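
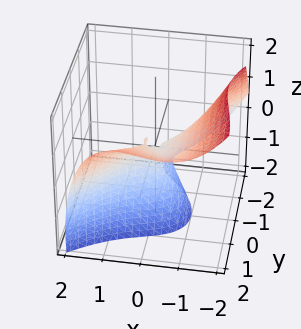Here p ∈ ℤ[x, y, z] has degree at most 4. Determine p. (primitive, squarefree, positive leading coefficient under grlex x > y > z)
3*x^3 - 2*y^3 + 3*y^2*z - 3*x*z + 2*z^2

1. Degree: no degree-2 surface has this shape, so deg p = 3.
2. Checking where it meets the axes: it crosses the y-axis at the gridline y = 0; one x-axis crossing is at x = 0; one z-axis crossing is at z = 0.
3. Assembling these constraints gives the stated polynomial.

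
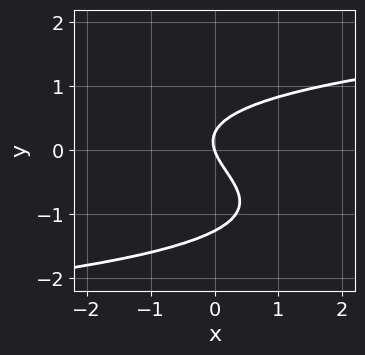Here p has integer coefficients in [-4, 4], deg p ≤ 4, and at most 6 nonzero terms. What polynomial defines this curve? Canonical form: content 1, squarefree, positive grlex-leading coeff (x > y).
3*y^3 + 3*y^2 - 3*x - y

(a) deg p = 3. A generic line meets the curve in up to 3 points.
(b) Against the integer gridlines: it crosses the y-axis at the gridline y = 0; it crosses the x-axis at the gridline x = 0.
(c) Solving for integer coefficients yields p as stated.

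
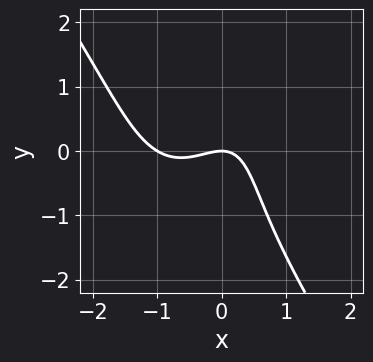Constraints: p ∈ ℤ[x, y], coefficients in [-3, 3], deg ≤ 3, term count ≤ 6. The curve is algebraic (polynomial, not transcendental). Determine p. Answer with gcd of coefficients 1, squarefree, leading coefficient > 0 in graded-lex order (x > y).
3*x^3 + y^3 + 3*x^2 - 2*x*y + 3*y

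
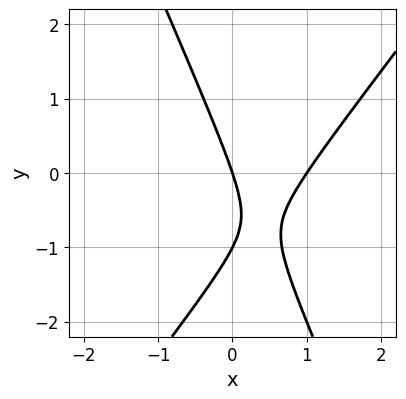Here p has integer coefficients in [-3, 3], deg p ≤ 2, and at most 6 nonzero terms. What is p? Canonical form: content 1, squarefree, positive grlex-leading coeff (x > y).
First, the degree is 2 — a generic line meets the curve in up to 2 points.
Next, from the axis intercepts and sections: the y-axis gridline crossings are at y ∈ {-1, 0}; among the integer gridlines, it crosses the x-axis at x ∈ {0, 1}.
Finally, the integer polynomial consistent with all of this is the stated p.

3*x^2 - x*y - y^2 - 3*x - y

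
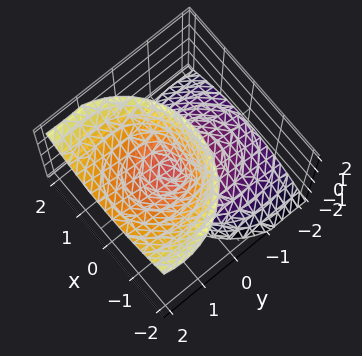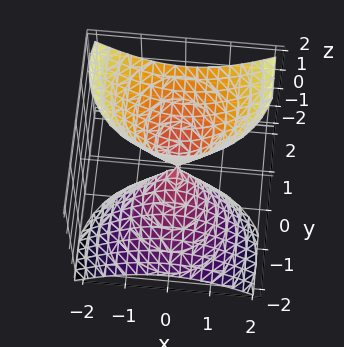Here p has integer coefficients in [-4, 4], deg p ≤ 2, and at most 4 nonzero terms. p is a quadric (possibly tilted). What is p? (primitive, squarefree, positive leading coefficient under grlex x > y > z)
There are 2 components. Treating them together as one polynomial.
The degree is 2 — no degree-1 surface has this shape.
Checking where it meets the axes: it meets the x-axis at x = 0 (among the integer gridlines); it crosses the z-axis at the gridline z = 0; it meets the y-axis at y = 0 (among the integer gridlines).
The integer polynomial consistent with all of this is the stated p.

2*x^2 + 2*y^2 - 3*y*z - z^2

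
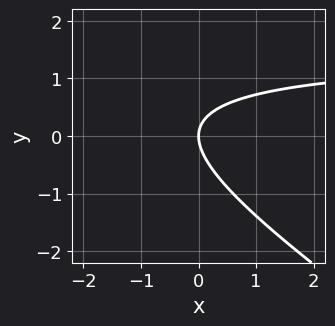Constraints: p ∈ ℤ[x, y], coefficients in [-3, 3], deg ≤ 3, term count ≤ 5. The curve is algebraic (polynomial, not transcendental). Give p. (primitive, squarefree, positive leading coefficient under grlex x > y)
2*x*y + 3*y^2 - 3*x

1. deg p = 2. No degree-1 curve has this shape.
2. Observable constraints: it crosses the y-axis at the gridline y = 0; one x-axis crossing is at x = 0.
3. Matching integer coefficients to the picture gives p.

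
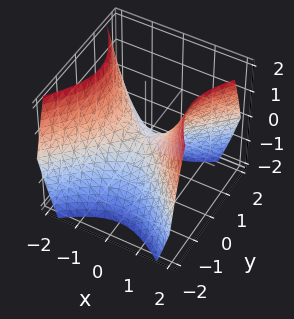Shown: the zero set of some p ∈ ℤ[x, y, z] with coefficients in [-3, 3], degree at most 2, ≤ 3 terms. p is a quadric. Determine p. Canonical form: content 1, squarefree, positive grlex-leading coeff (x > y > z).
1. Degree: a saddle surface; a quadric, so deg p = 2.
2. Symmetries: the y ↦ −y reflection is a symmetry, so y appears only in even powers; the x ↦ −x reflection is a symmetry, so x appears only in even powers.
3. From the axis intercepts and sections: it crosses the y-axis at the gridline y = 0; it meets the z-axis at z = 0 (among the integer gridlines); it crosses the x-axis at the gridline x = 0.
4. Solving for integer coefficients yields p as stated.

x^2 - y^2 - z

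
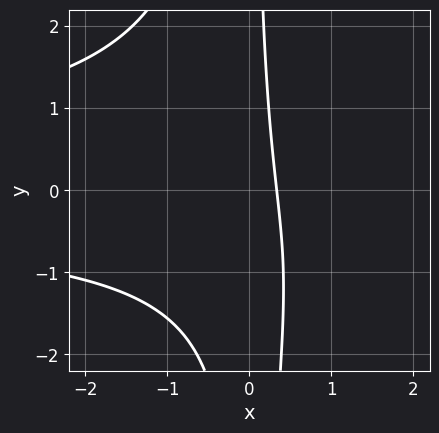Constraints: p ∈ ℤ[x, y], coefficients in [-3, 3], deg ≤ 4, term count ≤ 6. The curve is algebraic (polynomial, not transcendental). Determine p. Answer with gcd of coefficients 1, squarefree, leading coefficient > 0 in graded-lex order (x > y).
x^2*y^2 + x*y + 3*x - 1

First, deg p = 4.
Next, reading off the gridlines: the curve avoids every integer y-axis point in the box.
Finally, putting this together gives p.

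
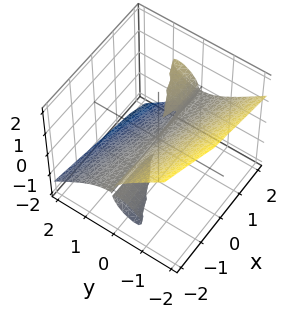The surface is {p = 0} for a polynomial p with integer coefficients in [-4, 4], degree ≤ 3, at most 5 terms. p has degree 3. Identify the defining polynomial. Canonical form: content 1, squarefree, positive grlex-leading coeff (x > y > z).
I count 2 distinct pieces. They look like related sheets of one shape, so recover p as a whole.
deg p = 3. A generic line meets the surface in up to 3 points.
From the visible intercepts: one y-axis crossing is at y = 0; one z-axis crossing is at z = 0.
Fitting integer coefficients to these (and the overall shape) gives p. Check: (-1, 0, 0) on the x-axis lies on the surface, and p(-1, 0, 0) = 0. ✓

2*x*y*z - 2*y^3 - 3*z^3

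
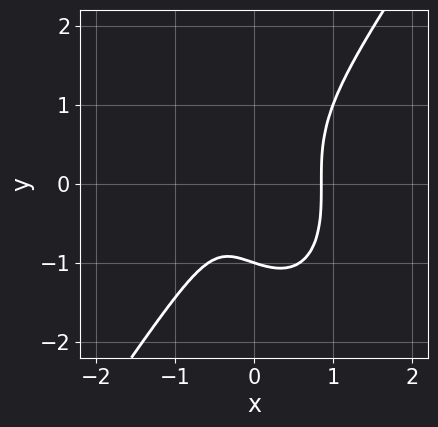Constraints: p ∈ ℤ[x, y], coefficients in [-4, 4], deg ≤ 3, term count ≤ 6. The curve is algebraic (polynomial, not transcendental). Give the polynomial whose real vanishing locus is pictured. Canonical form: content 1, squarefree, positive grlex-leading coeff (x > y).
(a) deg p = 3.
(b) Against the integer gridlines: it meets the y-axis at y = -1 (among the integer gridlines).
(c) Putting this together gives p.

3*x^3 - y^3 - x - 1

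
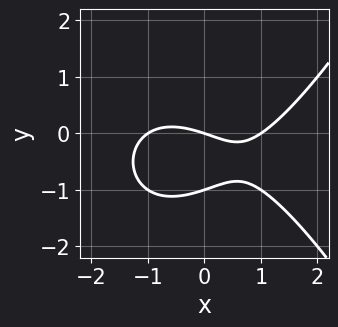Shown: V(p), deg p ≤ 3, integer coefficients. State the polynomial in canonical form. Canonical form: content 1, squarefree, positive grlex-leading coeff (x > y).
(a) deg p = 3.
(b) Checking where it meets the axes: the x-axis gridline crossings are at x ∈ {-1, 0, 1}; among the integer gridlines, it crosses the y-axis at y ∈ {-1, 0}.
(c) Matching integer coefficients to the picture gives p.

x^3 - 3*y^2 - x - 3*y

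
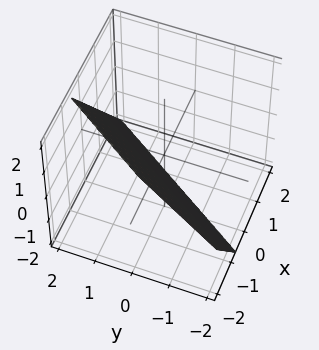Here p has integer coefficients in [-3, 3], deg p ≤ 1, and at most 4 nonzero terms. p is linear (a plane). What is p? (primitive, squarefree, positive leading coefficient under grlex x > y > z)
The degree is 1 — the surface is flat (a plane).
Against the integer gridlines: one y-axis crossing is at y = 1; it crosses the z-axis at the gridline z = -1.
Matching integer coefficients to the picture gives p.

3*x - 2*y + 2*z + 2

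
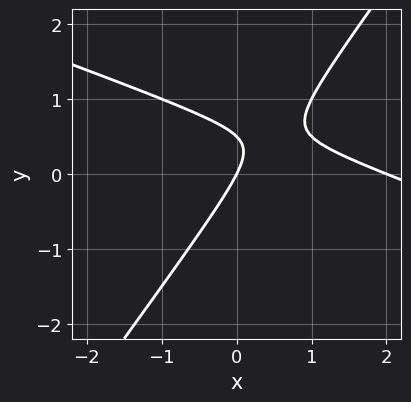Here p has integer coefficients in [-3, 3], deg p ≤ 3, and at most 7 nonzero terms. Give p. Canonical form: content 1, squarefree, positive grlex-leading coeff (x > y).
The degree is 2 — a generic line meets the curve in up to 2 points.
From the visible intercepts: among the integer gridlines, it crosses the x-axis at x ∈ {0, 2}; it crosses the y-axis at the gridline y = 0.
Fitting integer coefficients to these (and the overall shape) gives p.

x^2 + 2*x*y - 2*y^2 - 2*x + y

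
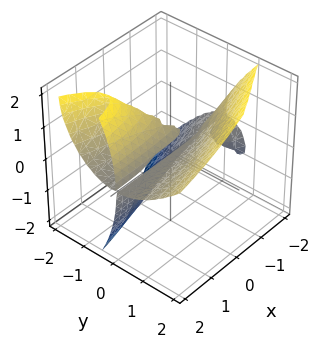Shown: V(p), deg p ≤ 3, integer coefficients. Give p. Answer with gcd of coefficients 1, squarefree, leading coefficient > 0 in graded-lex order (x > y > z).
3*x*y*z - 3*y^3 + y^2*z + z^3 + 3*y*z

There are 2 components. They look like related sheets of one shape, so recover p as a whole.
Degree: no degree-2 surface has this shape, so deg p = 3.
From the visible intercepts: it crosses the z-axis at the gridline z = 0; one y-axis crossing is at y = 0; the visible x-axis segment lies entirely on the surface.
Putting this together gives p.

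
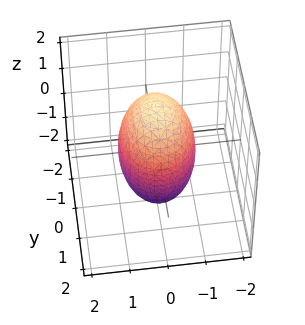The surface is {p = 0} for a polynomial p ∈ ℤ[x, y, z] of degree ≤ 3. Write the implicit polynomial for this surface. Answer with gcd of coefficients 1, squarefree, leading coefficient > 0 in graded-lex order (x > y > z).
1. The degree is 2 — a closed, bounded, convex surface; a quadric.
2. Symmetries: the z ↦ −z reflection is a symmetry, so z appears only in even powers; it's symmetric under x → −x, forcing even powers of x; mirror symmetry y ↦ −y ⇒ only even powers of y.
3. From the visible intercepts: among the integer gridlines, it crosses the x-axis at x ∈ {-1, 1}.
4. Assembling these constraints gives the stated polynomial.

3*x^2 + 2*y^2 + z^2 - 3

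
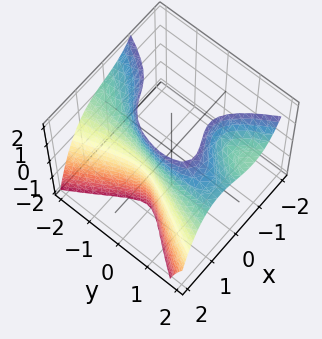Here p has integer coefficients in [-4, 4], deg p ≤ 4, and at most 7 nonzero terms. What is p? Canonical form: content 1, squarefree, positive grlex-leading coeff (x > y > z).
First, the degree is 3 — the shape is more complex than any degree-2 surface.
Next, reading off the gridlines: it misses every integer gridline on the z-axis; it misses every integer gridline on the y-axis.
Finally, putting this together gives p.

3*x^3 + 2*y^2*z - 2*x*y - 2*y^2 - 2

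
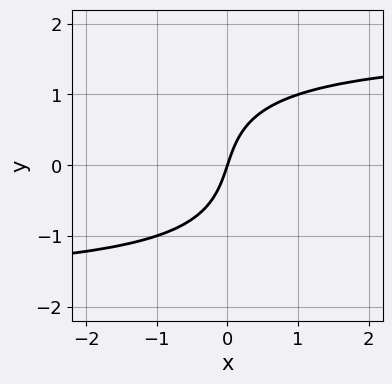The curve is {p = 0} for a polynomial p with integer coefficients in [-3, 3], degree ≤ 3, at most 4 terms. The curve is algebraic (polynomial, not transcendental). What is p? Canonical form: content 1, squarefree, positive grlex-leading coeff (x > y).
x*y^2 + y^3 - 3*x + y

deg p = 3.
From the axis intercepts and sections: one y-axis crossing is at y = 0; it crosses the x-axis at the gridline x = 0.
Fitting integer coefficients to these (and the overall shape) gives p.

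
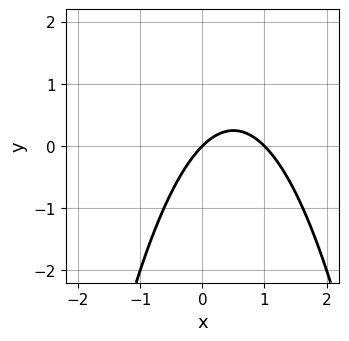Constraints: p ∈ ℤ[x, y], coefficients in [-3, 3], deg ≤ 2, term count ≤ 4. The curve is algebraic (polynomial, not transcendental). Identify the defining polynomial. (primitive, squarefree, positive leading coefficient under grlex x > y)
x^2 - x + y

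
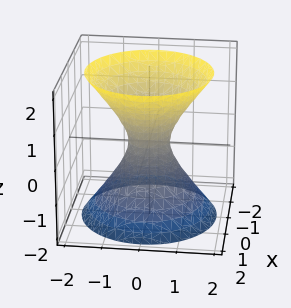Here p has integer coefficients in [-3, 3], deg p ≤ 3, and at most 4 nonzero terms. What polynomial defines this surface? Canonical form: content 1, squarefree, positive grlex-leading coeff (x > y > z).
3*x^2 + 3*y^2 - 2*z^2 - 1

The degree is 2 — one connected sheet with a waist; a quadric.
Symmetries: the z ↦ −z reflection is a symmetry, so z appears only in even powers; the surface is invariant under rotation about z: p = q(x² + y², z).
Observable constraints: the surface avoids every integer z-axis point in the box; a circular section at z = 2 has radius between 1 and 2.
The integer polynomial consistent with all of this is the stated p.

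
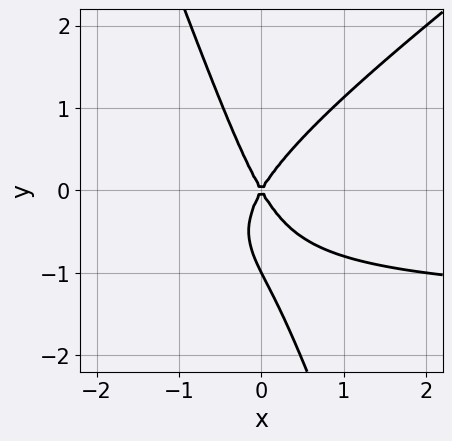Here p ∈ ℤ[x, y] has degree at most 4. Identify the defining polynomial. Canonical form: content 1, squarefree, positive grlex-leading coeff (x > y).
First, the degree is 3 — a generic line meets the curve in up to 3 points.
Next, against the integer gridlines: it crosses the x-axis at the gridline x = 0; among the integer gridlines, it crosses the y-axis at y ∈ {-1, 0}.
Finally, these observations pin down the coefficients.

2*x^2*y - 2*x*y^2 - y^3 + 3*x^2 - y^2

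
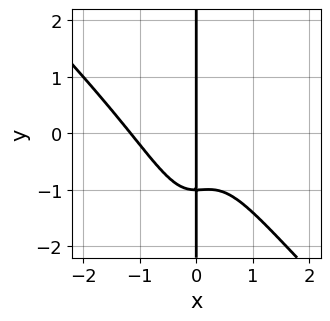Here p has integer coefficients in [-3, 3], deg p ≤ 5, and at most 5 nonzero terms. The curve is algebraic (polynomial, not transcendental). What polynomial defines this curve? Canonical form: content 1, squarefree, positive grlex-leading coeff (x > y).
The degree is 4 — the shape is more complex than any degree-3 curve.
From the axis intercepts and sections: it meets the x-axis at x = 0 (among the integer gridlines); the visible y-axis segment lies entirely on the curve.
The integer polynomial consistent with all of this is the stated p.

3*x^4 + 3*x^3*y + 2*x^3 + 2*x*y + 2*x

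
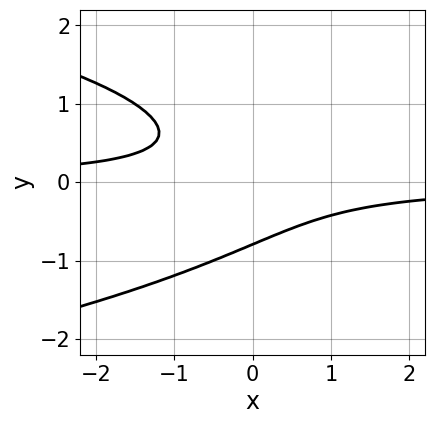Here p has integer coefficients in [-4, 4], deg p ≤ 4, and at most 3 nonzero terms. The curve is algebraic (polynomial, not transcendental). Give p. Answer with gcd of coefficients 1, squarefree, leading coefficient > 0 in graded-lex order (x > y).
Degree: a generic line meets the curve in up to 3 points, so deg p = 3.
Observable constraints: the curve avoids every integer x-axis point in the box.
Putting this together gives p.

2*y^3 + 2*x*y + 1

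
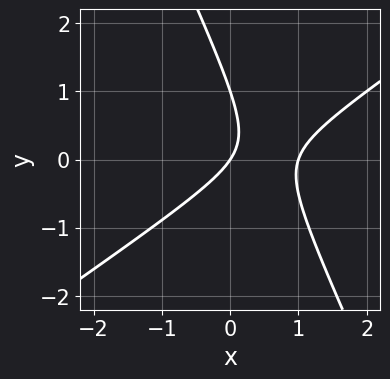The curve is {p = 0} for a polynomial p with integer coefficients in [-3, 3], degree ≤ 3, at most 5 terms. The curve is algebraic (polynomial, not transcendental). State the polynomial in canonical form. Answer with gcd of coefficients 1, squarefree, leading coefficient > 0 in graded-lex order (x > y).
(a) The degree is 2 — the shape is more complex than any degree-1 curve.
(b) Reading off the gridlines: the x-axis gridline crossings are at x ∈ {0, 1}; among the integer gridlines, it crosses the y-axis at y ∈ {0, 1}.
(c) Assembling these constraints gives the stated polynomial.

3*x^2 - 3*x*y - 2*y^2 - 3*x + 2*y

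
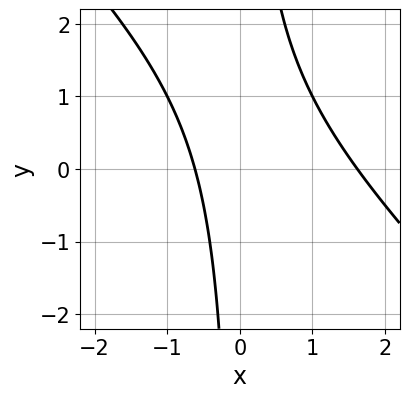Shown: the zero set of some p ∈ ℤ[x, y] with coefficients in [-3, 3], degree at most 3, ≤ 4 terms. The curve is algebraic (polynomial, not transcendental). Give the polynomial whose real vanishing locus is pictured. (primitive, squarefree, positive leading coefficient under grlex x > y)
x^2 + x*y - x - 1

1. The degree is 2 — no degree-1 curve has this shape.
2. Checking where it meets the axes: no y-intercept at any integer in the box.
3. Assembling these constraints gives the stated polynomial.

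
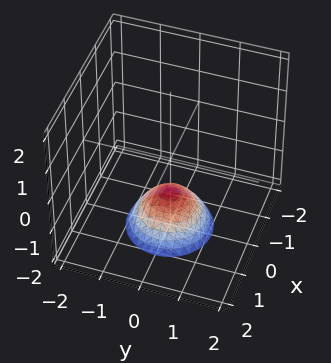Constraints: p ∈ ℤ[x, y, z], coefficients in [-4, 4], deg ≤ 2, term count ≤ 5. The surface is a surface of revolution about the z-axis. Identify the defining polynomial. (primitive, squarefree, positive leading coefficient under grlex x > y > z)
x^2 + y^2 + z + 1

The degree is 2 — the shape is more complex than any degree-1 surface.
Symmetries: the surface is invariant under rotation about z: p = q(x² + y², z).
Checking where it meets the axes: the surface avoids every integer x-axis point in the box; a circular section at z = -2 has radius exactly 1; one z-axis crossing is at z = -1; it misses every integer gridline on the y-axis.
Assembling these constraints gives the stated polynomial.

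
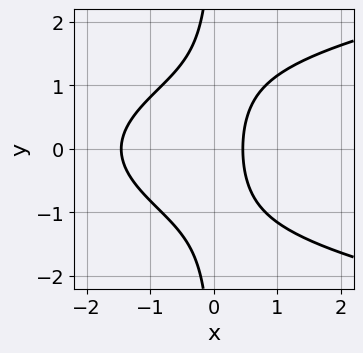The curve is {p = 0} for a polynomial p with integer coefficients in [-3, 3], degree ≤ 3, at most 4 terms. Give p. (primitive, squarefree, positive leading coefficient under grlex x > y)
deg p = 3.
Symmetries: the y ↦ −y reflection is a symmetry, so y appears only in even powers.
Reading off the gridlines: the curve avoids every integer y-axis point in the box.
Matching integer coefficients to the picture gives p.

3*x*y^2 - 3*x^2 - 3*x + 2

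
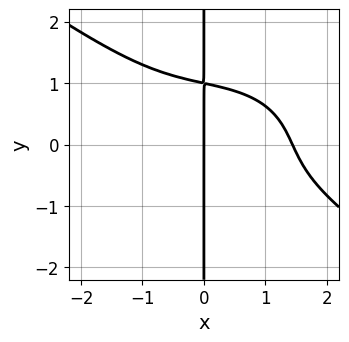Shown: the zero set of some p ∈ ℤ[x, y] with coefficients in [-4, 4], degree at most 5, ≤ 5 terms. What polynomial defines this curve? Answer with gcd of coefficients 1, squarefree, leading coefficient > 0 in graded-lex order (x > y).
(a) The degree is 4 — the shape is more complex than any degree-3 curve.
(b) Reading off the gridlines: every point of the y-axis in the box is on the curve; it crosses the x-axis at the gridline x = 0.
(c) Solving for integer coefficients yields p as stated.

x^4 + 3*x*y^3 + 2*x^2*y - 3*x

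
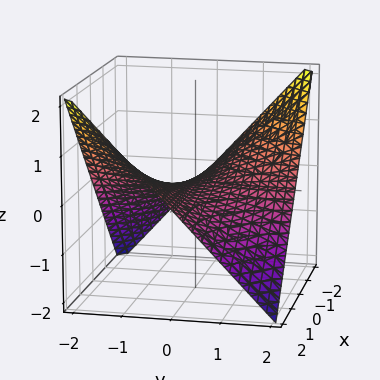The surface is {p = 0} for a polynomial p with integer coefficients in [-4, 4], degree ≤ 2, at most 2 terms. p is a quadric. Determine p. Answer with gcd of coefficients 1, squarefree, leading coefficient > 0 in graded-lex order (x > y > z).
deg p = 2. A hyperbolic paraboloid; a quadric.
Against the integer gridlines: every point of the y-axis in the box is on the surface; every point of the x-axis in the box is on the surface; it crosses the z-axis at the gridline z = 0.
The integer polynomial consistent with all of this is the stated p.

x*y + 2*z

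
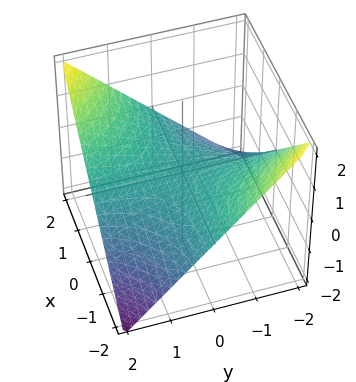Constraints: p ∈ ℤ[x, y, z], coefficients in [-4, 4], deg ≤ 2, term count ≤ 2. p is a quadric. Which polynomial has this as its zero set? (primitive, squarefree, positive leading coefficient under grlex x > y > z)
x*y - 2*z

(a) The degree is 2 — a hyperbolic paraboloid; a quadric.
(b) Observable constraints: one z-axis crossing is at z = 0; the visible x-axis segment lies entirely on the surface.
(c) Matching integer coefficients to the picture gives p.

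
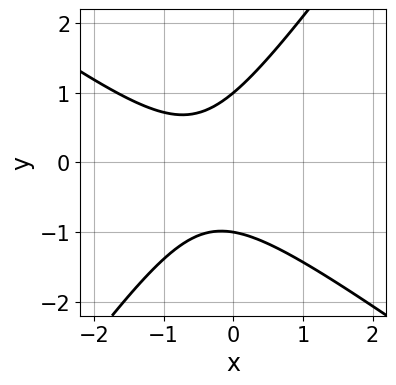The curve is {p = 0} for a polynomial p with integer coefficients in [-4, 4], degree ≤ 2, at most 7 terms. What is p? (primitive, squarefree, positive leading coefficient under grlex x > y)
3*x^2 + 2*x*y - 3*y^2 + 3*x + 3

First, degree: no degree-1 curve has this shape, so deg p = 2.
Then, against the integer gridlines: the y-axis gridline crossings are at y ∈ {-1, 1}; no x-intercept at any integer in the box.
Finally, fitting integer coefficients to these (and the overall shape) gives p.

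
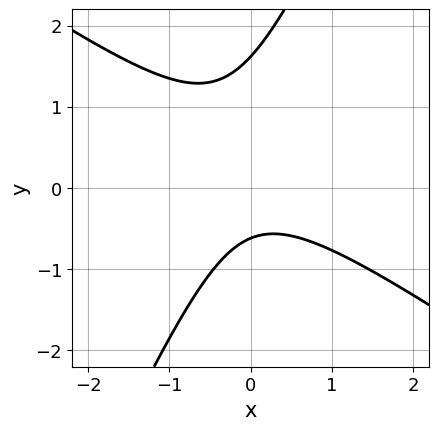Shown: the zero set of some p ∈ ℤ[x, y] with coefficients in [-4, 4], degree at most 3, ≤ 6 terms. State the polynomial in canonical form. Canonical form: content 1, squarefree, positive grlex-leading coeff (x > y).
Degree: no degree-1 curve has this shape, so deg p = 2.
Reading off the gridlines: no x-intercept at any integer in the box.
Together with the visible shape, these determine p as stated.

3*x^2 + 3*x*y - 2*y^2 + 2*y + 2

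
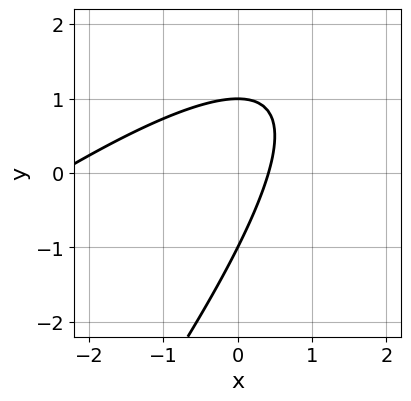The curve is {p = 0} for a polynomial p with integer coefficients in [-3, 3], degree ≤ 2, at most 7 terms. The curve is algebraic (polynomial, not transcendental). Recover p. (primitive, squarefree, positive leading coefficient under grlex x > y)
x^2 - 2*x*y + y^2 + 2*x - 1

(a) The degree is 2 — no degree-1 curve has this shape.
(b) Reading off the gridlines: among the integer gridlines, it crosses the y-axis at y ∈ {-1, 1}.
(c) Matching integer coefficients to the picture gives p.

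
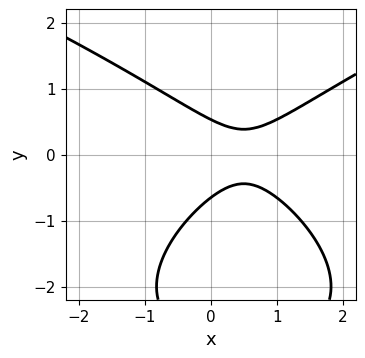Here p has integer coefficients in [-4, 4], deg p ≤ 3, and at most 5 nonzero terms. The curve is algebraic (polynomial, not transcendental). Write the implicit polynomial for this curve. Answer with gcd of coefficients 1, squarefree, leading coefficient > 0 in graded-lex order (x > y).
y^3 - 2*x^2 + 3*y^2 + 2*x - 1

(a) deg p = 3. No degree-2 curve has this shape.
(b) Observable constraints: it misses every integer gridline on the x-axis.
(c) Solving for integer coefficients yields p as stated.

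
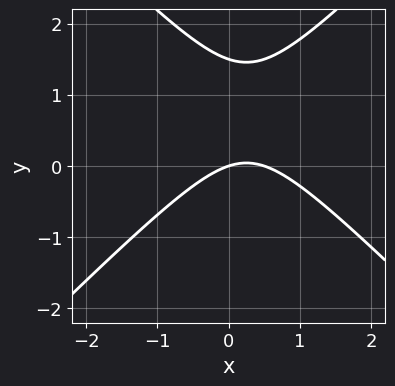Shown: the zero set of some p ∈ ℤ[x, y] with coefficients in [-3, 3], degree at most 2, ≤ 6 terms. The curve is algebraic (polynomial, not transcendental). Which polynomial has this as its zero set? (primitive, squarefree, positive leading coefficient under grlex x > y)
First, degree: a generic line meets the curve in up to 2 points, so deg p = 2.
Next, against the integer gridlines: one y-axis crossing is at y = 0; one x-axis crossing is at x = 0.
Finally, putting this together gives p.

2*x^2 - 2*y^2 - x + 3*y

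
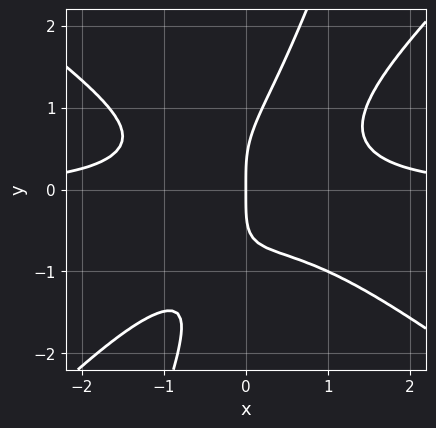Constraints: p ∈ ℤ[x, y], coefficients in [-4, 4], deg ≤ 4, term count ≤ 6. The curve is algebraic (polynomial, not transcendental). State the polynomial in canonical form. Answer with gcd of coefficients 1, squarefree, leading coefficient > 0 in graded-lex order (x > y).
Degree: the shape is more complex than any degree-3 curve, so deg p = 4.
Observable constraints: it crosses the y-axis at the gridline y = 0; it crosses the x-axis at the gridline x = 0.
Assembling these constraints gives the stated polynomial.

2*x^3*y - 3*x*y^3 + y^4 - 2*x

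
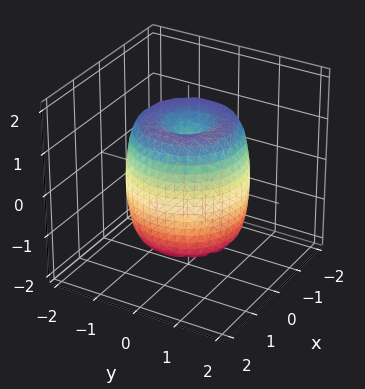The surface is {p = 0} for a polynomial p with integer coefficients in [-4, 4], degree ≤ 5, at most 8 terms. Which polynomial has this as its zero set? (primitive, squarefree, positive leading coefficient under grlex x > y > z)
2*x^4 + 4*x^2*y^2 + 2*y^4 - 3*x^2 - 3*y^2 + z^2 - 1

First, degree: no degree-3 surface has this shape, so deg p = 4.
Then, by symmetry, the z-axis is an axis of rotation, so x and y enter only as x² + y².
Next, from the visible intercepts: a circular section at z = 1 has radius between 1 and 2; among the integer gridlines, it crosses the z-axis at z ∈ {-1, 1}.
Finally, these observations pin down the coefficients.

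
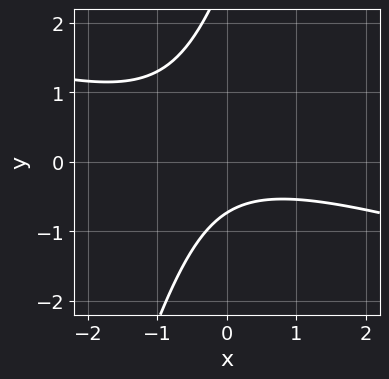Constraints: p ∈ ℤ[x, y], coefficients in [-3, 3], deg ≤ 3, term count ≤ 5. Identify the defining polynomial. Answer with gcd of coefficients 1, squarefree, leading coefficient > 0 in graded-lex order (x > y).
x^2 + 3*x*y - y^2 + 2*y + 2

1. Degree: the shape is more complex than any degree-1 curve, so deg p = 2.
2. From the axis intercepts and sections: no x-intercept at any integer in the box.
3. Assembling these constraints gives the stated polynomial.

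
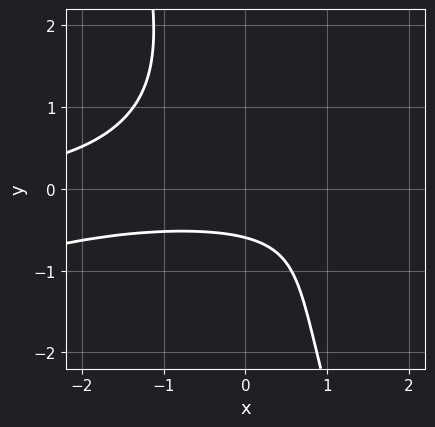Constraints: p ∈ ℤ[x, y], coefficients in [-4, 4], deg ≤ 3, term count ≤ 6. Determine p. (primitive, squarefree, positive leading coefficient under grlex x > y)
1. The degree is 3 — the shape is more complex than any degree-2 curve.
2. Reading off the gridlines: the curve avoids every integer x-axis point in the box.
3. Together with the visible shape, these determine p as stated.

x^2*y - 3*x*y^2 - y^3 - 3*y - 2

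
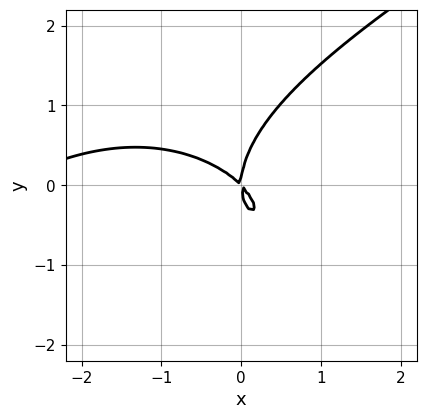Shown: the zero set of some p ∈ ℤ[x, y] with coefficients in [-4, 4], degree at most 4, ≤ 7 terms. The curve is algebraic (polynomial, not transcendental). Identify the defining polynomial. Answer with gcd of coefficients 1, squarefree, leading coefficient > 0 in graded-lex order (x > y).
x^3 - x^2*y - 2*y^3 + 3*x^2 + 3*x*y

1. deg p = 3. No degree-2 curve has this shape.
2. Observable constraints: one x-axis crossing is at x = 0; one y-axis crossing is at y = 0.
3. Matching integer coefficients to the picture gives p.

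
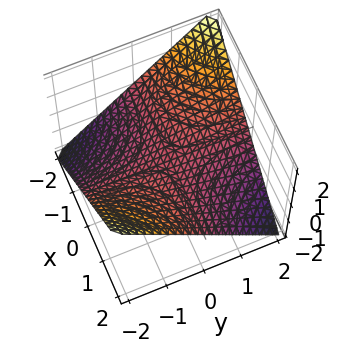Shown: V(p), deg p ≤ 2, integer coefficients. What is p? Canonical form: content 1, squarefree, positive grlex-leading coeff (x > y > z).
x*y + 2*z

(a) Degree: a saddle surface; a quadric, so deg p = 2.
(b) From the axis intercepts and sections: it crosses the z-axis at the gridline z = 0; every point of the y-axis in the box is on the surface; every point of the x-axis in the box is on the surface.
(c) Putting this together gives p.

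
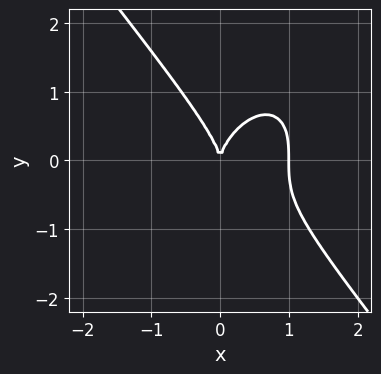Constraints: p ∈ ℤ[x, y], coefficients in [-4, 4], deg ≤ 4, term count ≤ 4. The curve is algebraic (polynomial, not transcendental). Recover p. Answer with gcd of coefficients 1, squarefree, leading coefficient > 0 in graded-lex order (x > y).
(a) The degree is 3 — no degree-2 curve has this shape.
(b) From the axis intercepts and sections: it meets the y-axis at y = 0 (among the integer gridlines); the x-axis gridline crossings are at x ∈ {0, 1}.
(c) Matching integer coefficients to the picture gives p.

2*x^3 + y^3 - 2*x^2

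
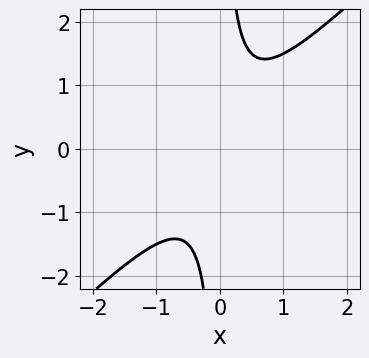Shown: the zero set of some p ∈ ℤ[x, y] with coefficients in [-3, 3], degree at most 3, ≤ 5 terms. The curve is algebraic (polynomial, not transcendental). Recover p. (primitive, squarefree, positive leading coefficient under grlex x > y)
(a) deg p = 2. No degree-1 curve has this shape.
(b) Observable constraints: it misses every integer gridline on the y-axis; the curve avoids every integer x-axis point in the box.
(c) Together with the visible shape, these determine p as stated.

2*x^2 - 2*x*y + 1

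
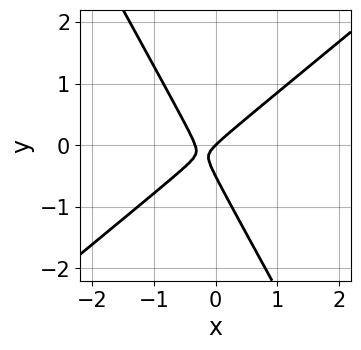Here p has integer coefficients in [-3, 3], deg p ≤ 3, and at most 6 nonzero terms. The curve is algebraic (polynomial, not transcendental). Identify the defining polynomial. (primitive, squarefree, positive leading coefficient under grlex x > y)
3*x^2 - 2*x*y - 2*y^2 + x - y

deg p = 2. A generic line meets the curve in up to 2 points.
Observable constraints: it meets the y-axis at y = 0 (among the integer gridlines); it meets the x-axis at x = 0 (among the integer gridlines).
Solving for integer coefficients yields p as stated.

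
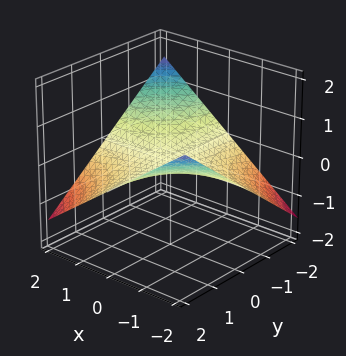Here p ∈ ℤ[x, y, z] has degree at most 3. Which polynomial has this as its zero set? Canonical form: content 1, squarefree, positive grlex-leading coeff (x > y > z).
x*y + 3*z

(a) Degree: a saddle surface; a quadric, so deg p = 2.
(b) Against the integer gridlines: the visible y-axis segment lies entirely on the surface; the visible x-axis segment lies entirely on the surface; it crosses the z-axis at the gridline z = 0.
(c) The integer polynomial consistent with all of this is the stated p.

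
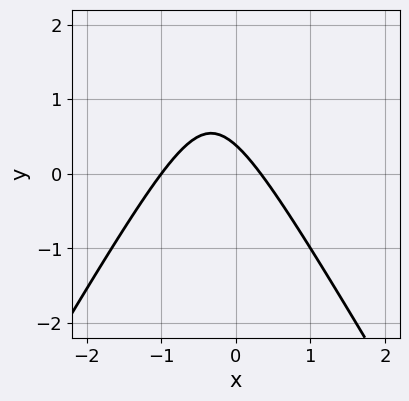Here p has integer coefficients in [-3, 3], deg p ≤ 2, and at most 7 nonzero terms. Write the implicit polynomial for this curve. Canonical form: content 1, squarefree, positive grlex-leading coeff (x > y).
(a) deg p = 2.
(b) From the axis intercepts and sections: it meets the x-axis at x = -1 (among the integer gridlines).
(c) These observations pin down the coefficients.

3*x^2 - y^2 + 2*x + 3*y - 1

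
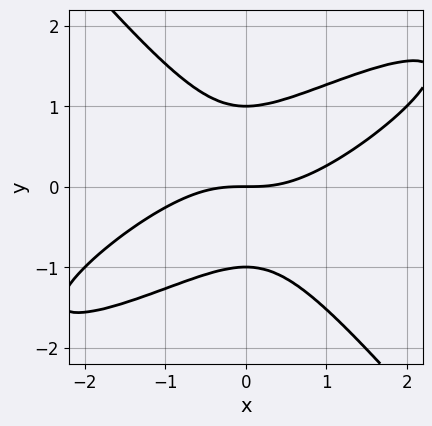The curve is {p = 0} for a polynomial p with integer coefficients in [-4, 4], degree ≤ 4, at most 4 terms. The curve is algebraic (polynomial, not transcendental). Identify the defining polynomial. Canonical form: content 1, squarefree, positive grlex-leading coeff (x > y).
x^3 - 2*x^2*y + 2*y^3 - 2*y

1. Degree: the shape is more complex than any degree-2 curve, so deg p = 3.
2. Observable constraints: among the integer gridlines, it crosses the y-axis at y ∈ {-1, 0, 1}; it crosses the x-axis at the gridline x = 0.
3. Fitting integer coefficients to these (and the overall shape) gives p.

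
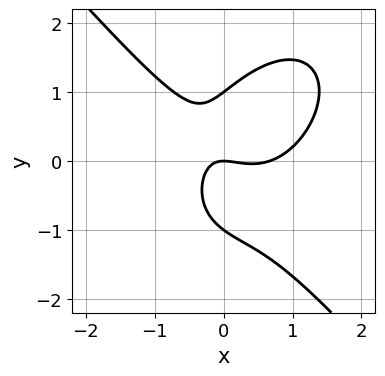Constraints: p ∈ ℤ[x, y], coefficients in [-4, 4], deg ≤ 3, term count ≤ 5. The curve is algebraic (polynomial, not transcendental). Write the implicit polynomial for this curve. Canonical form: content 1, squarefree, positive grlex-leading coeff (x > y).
3*x^3 + 2*y^3 - 2*x^2 - 3*x*y - 2*y

1. The degree is 3 — the shape is more complex than any degree-2 curve.
2. Against the integer gridlines: it meets the x-axis at x = 0 (among the integer gridlines); the y-axis gridline crossings are at y ∈ {-1, 0, 1}.
3. Fitting integer coefficients to these (and the overall shape) gives p.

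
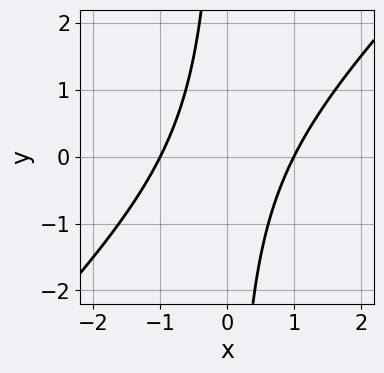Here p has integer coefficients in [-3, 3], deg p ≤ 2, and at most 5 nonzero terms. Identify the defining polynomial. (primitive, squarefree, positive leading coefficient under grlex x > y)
x^2 - x*y - 1

deg p = 2. No degree-1 curve has this shape.
Checking where it meets the axes: among the integer gridlines, it crosses the x-axis at x ∈ {-1, 1}; it misses every integer gridline on the y-axis.
Matching integer coefficients to the picture gives p.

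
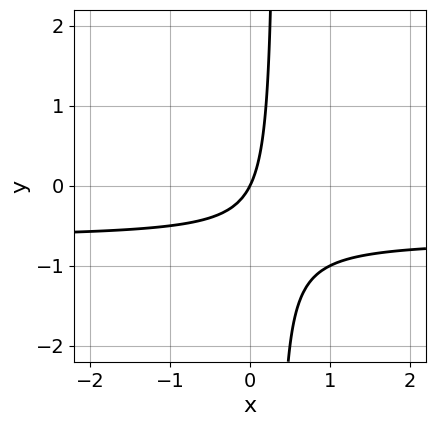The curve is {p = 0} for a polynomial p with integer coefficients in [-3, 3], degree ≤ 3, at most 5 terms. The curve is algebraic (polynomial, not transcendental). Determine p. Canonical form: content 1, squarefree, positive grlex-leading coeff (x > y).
deg p = 2.
Reading off the gridlines: it meets the x-axis at x = 0 (among the integer gridlines); one y-axis crossing is at y = 0.
Together with the visible shape, these determine p as stated.

3*x*y + 2*x - y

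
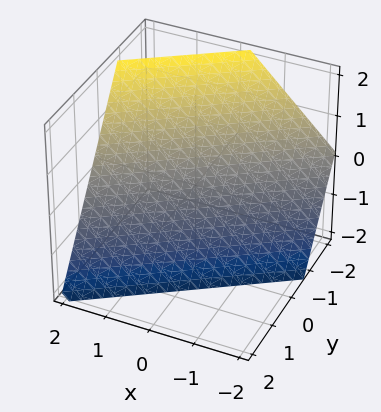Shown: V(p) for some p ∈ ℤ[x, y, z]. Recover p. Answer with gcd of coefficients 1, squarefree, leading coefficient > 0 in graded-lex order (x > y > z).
2*x - 3*y - 2*z - 2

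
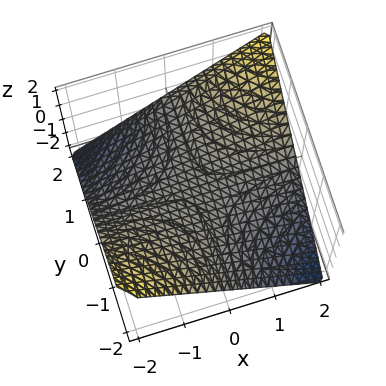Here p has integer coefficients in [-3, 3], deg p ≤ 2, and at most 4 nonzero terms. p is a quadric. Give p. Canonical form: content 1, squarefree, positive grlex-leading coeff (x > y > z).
x*y - 2*z

Degree: a saddle surface; a quadric, so deg p = 2.
From the visible intercepts: the visible x-axis segment lies entirely on the surface; it crosses the z-axis at the gridline z = 0.
Assembling these constraints gives the stated polynomial. Check: (0, -1, 0) on the y-axis lies on the surface, and p(0, -1, 0) = 0. ✓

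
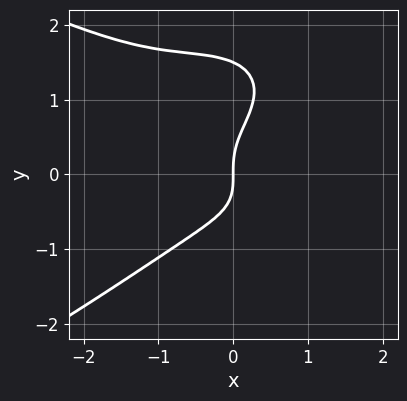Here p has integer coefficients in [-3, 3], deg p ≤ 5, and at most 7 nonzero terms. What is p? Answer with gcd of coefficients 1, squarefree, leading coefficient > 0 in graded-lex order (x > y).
First, degree: no degree-3 curve has this shape, so deg p = 4.
Next, checking where it meets the axes: it crosses the x-axis at the gridline x = 0; it meets the y-axis at y = 0 (among the integer gridlines).
Finally, solving for integer coefficients yields p as stated.

2*y^4 + 2*x^3 + 2*x^2*y - 3*y^3 + 3*x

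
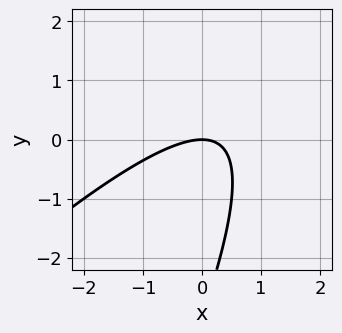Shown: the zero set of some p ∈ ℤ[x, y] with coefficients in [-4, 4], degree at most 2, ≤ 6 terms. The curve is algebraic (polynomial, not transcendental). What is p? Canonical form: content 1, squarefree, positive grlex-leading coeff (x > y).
First, deg p = 2. No degree-1 curve has this shape.
Next, reading off the gridlines: it crosses the x-axis at the gridline x = 0; one y-axis crossing is at y = 0.
Finally, matching integer coefficients to the picture gives p.

2*x^2 - 3*x*y + y^2 + 3*y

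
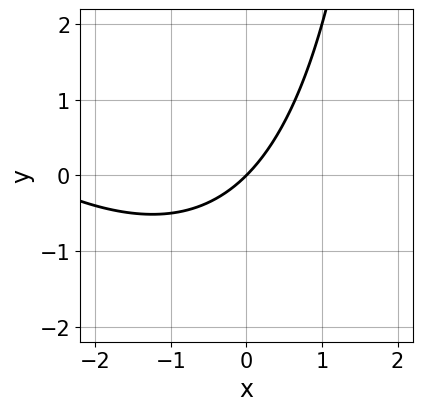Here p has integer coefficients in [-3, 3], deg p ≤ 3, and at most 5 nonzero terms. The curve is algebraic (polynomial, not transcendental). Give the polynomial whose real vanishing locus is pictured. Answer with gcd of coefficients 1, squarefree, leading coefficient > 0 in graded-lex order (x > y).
(a) deg p = 2. A generic line meets the curve in up to 2 points.
(b) From the visible intercepts: one y-axis crossing is at y = 0; it meets the x-axis at x = 0 (among the integer gridlines).
(c) These observations pin down the coefficients.

x^2 + x*y + 3*x - 3*y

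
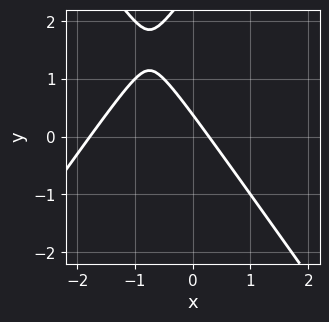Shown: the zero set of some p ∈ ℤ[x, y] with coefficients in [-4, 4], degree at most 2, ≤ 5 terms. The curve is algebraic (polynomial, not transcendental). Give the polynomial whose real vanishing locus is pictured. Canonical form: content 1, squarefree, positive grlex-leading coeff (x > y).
2*x^2 - y^2 + 3*x + 3*y - 1

(a) deg p = 2.
(b) Solving for integer coefficients yields p as stated.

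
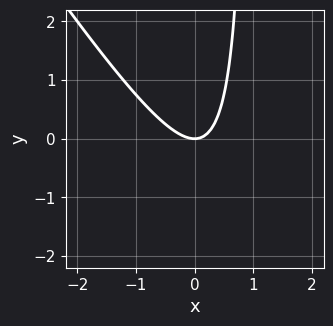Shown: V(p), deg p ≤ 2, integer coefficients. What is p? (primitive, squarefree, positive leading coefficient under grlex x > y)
1. Degree: no degree-1 curve has this shape, so deg p = 2.
2. From the axis intercepts and sections: it crosses the x-axis at the gridline x = 0; one y-axis crossing is at y = 0.
3. Solving for integer coefficients yields p as stated.

3*x^2 + 2*x*y - 2*y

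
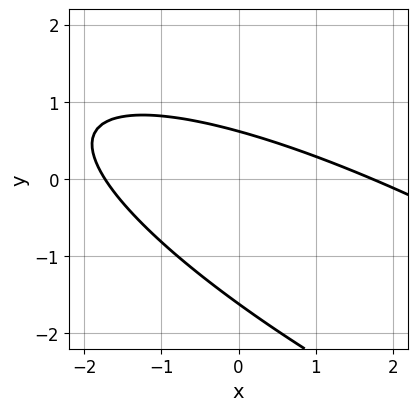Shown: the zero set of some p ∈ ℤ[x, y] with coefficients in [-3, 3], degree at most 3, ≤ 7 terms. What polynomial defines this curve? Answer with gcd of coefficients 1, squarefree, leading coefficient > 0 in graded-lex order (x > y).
Degree: the shape is more complex than any degree-1 curve, so deg p = 2.
The integer polynomial consistent with all of this is the stated p.

x^2 + 3*x*y + 3*y^2 + 3*y - 3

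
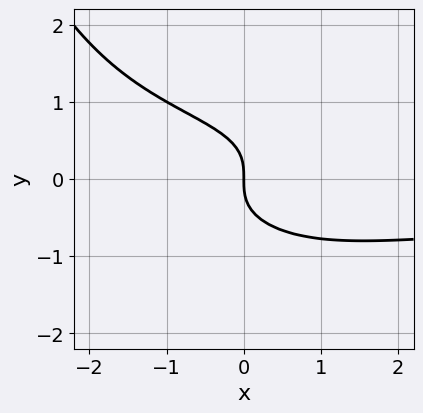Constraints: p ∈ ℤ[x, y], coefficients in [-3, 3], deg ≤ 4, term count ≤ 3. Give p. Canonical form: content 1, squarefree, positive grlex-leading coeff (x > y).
(a) Degree: no degree-3 curve has this shape, so deg p = 4.
(b) Against the integer gridlines: it meets the y-axis at y = 0 (among the integer gridlines); it meets the x-axis at x = 0 (among the integer gridlines).
(c) The integer polynomial consistent with all of this is the stated p.

x^2*y^2 - 3*y^3 - 2*x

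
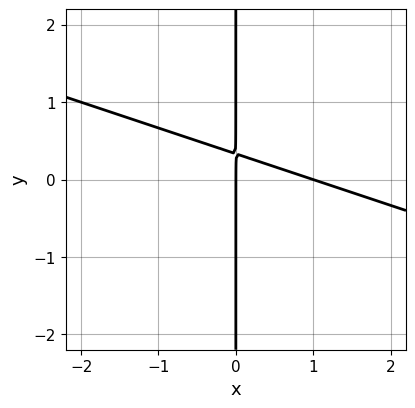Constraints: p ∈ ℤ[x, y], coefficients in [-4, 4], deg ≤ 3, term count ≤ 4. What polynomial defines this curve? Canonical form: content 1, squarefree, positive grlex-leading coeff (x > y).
x^2 + 3*x*y - x

First, deg p = 2. No degree-1 curve has this shape.
Then, from the visible intercepts: among the integer gridlines, it crosses the x-axis at x ∈ {0, 1}; the visible y-axis segment lies entirely on the curve.
Finally, putting this together gives p.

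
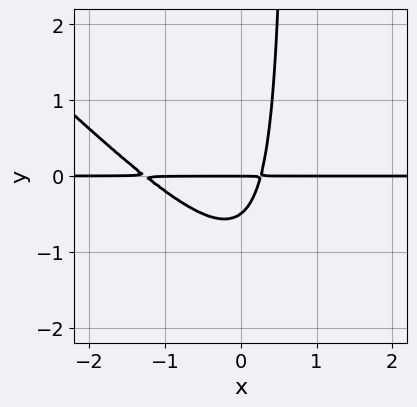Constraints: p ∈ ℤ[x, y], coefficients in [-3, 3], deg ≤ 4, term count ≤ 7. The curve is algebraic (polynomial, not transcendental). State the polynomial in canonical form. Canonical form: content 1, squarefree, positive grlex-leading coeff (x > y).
Degree: no degree-2 curve has this shape, so deg p = 3.
Against the integer gridlines: it crosses the y-axis at the gridline y = 0; the visible x-axis segment lies entirely on the curve.
The integer polynomial consistent with all of this is the stated p.

3*x^2*y + 3*x*y^2 + 3*x*y - 2*y^2 - y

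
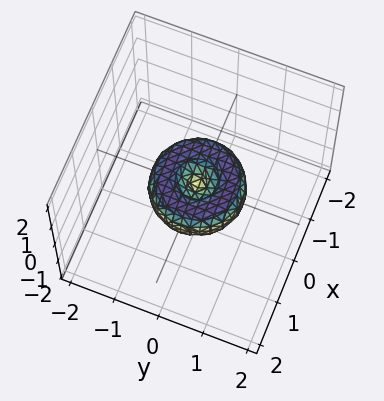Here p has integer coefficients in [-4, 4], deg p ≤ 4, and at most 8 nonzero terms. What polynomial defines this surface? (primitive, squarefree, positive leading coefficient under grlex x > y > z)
Degree: the shape is more complex than any degree-3 surface, so deg p = 4.
Symmetries: rotational symmetry about the z-axis ⇒ p depends on x, y only through x² + y².
From the visible intercepts: the y-axis gridline crossings are at y ∈ {-1, 0, 1}; the x-axis gridline crossings are at x ∈ {-1, 0, 1}; it crosses the z-axis at the gridline z = 0; a circular section at z = 0 has radius exactly 1.
Fitting integer coefficients to these (and the overall shape) gives p.

x^4 + 2*x^2*y^2 + y^4 - x^2 - y^2 + z^2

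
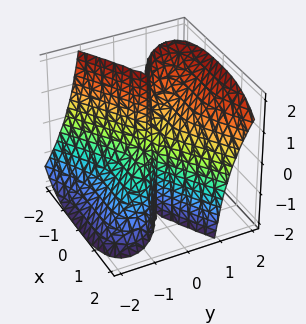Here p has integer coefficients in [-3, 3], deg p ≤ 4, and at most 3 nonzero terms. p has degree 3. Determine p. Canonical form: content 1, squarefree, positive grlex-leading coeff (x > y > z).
x^3 - 3*y^3 + 3*y^2*z

1. The degree is 3 — the shape is more complex than any degree-2 surface.
2. Checking where it meets the axes: it meets the y-axis at y = 0 (among the integer gridlines); every point of the z-axis in the box is on the surface.
3. Putting this together gives p.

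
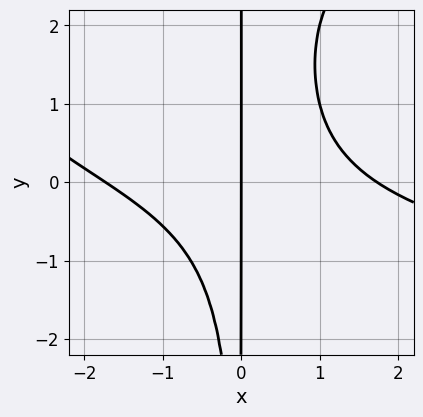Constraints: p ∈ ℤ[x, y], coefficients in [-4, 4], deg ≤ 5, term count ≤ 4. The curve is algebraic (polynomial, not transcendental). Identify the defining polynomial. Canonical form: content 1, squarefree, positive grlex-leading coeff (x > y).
x^2*y^2 - x^3 - 3*x^2*y + 3*x

(a) deg p = 4. No degree-3 curve has this shape.
(b) Reading off the gridlines: it meets the x-axis at x = 0 (among the integer gridlines); every point of the y-axis in the box is on the curve.
(c) These observations pin down the coefficients.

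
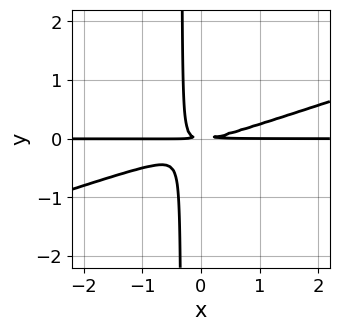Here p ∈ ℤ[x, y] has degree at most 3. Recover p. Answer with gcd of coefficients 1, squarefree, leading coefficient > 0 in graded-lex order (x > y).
x^2*y - 3*x*y^2 - y^2

(a) deg p = 3. No degree-2 curve has this shape.
(b) Observable constraints: the visible x-axis segment lies entirely on the curve.
(c) Solving for integer coefficients yields p as stated.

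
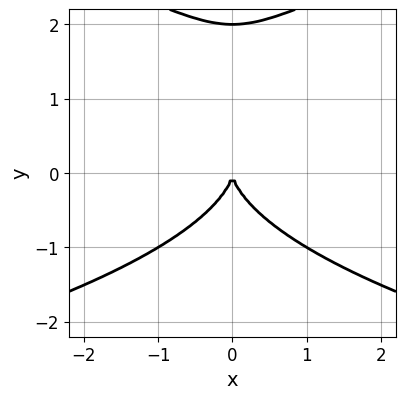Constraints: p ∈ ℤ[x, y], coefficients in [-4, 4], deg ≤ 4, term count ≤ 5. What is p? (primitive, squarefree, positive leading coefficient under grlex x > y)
y^4 - 2*y^3 - 3*x^2

deg p = 4. The shape is more complex than any degree-3 curve.
Symmetries: the x ↦ −x reflection is a symmetry, so x appears only in even powers.
Checking where it meets the axes: among the integer gridlines, it crosses the y-axis at y ∈ {0, 2}; it crosses the x-axis at the gridline x = 0.
These observations pin down the coefficients.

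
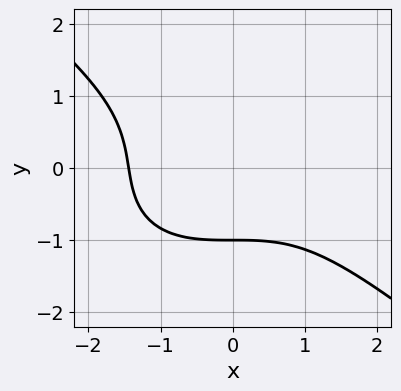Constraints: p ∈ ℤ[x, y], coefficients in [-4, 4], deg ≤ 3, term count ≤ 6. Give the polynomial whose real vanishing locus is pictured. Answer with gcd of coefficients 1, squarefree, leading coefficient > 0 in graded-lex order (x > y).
First, the degree is 3 — a generic line meets the curve in up to 3 points.
Next, observable constraints: one y-axis crossing is at y = -1.
Finally, assembling these constraints gives the stated polynomial.

x^3 + 2*y^3 + y + 3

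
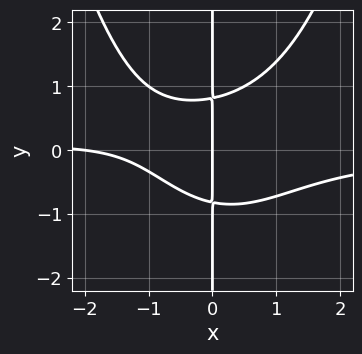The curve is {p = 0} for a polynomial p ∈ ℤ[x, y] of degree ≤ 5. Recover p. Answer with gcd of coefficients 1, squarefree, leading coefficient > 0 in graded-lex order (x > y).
deg p = 4. No degree-3 curve has this shape.
Against the integer gridlines: the visible y-axis segment lies entirely on the curve; among the integer gridlines, it crosses the x-axis at x ∈ {-2, 0}.
Putting this together gives p.

2*x^3*y - 3*x*y^2 + x^2 + 2*x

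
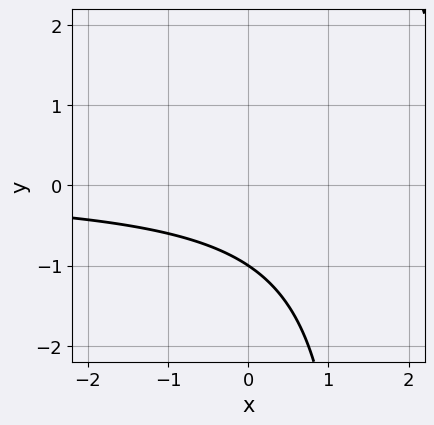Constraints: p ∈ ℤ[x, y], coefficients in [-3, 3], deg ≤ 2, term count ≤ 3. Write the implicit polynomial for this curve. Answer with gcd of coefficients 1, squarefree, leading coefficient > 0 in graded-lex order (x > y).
2*x*y - 3*y - 3

deg p = 2. No degree-1 curve has this shape.
From the axis intercepts and sections: it meets the y-axis at y = -1 (among the integer gridlines); the curve avoids every integer x-axis point in the box.
Fitting integer coefficients to these (and the overall shape) gives p.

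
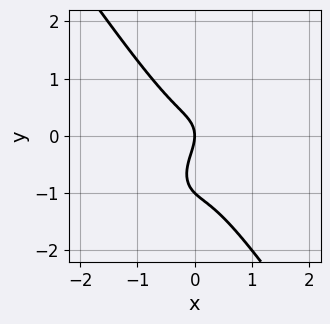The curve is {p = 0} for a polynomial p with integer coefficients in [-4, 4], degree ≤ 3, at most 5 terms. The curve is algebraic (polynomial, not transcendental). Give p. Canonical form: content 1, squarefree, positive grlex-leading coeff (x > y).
3*x^3 + y^3 + y^2 + x

1. deg p = 3.
2. Reading off the gridlines: it meets the x-axis at x = 0 (among the integer gridlines); among the integer gridlines, it crosses the y-axis at y ∈ {-1, 0}.
3. Together with the visible shape, these determine p as stated.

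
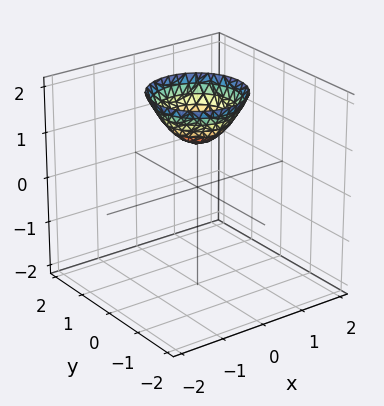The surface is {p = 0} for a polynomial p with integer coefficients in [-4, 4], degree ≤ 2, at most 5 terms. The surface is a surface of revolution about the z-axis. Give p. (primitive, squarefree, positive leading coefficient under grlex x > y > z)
x^2 + y^2 - z + 1

The degree is 2 — no degree-1 surface has this shape.
Symmetry: the surface is invariant under rotation about z: p = q(x² + y², z).
From the visible intercepts: no x-intercept at any integer in the box; a circular section at z = 2 has radius exactly 1.
Putting this together gives p. Check: (0, 0, 1) on the z-axis lies on the surface, and p(0, 0, 1) = 0. ✓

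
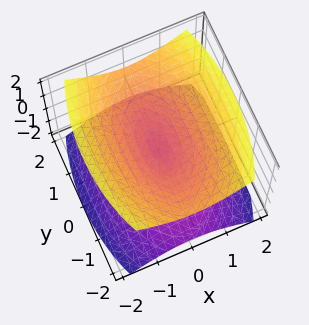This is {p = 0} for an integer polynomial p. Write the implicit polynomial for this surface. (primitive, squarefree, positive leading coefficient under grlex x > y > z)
3*x^2 + y^2 - 3*z^2

(a) The picture has 2 separate pieces.
(b) Degree: a double cone through the origin; a quadric, so deg p = 2.
(c) Symmetries: it's symmetric under y → −y, forcing even powers of y; it's symmetric under z → −z, forcing even powers of z; the x ↦ −x reflection is a symmetry, so x appears only in even powers.
(d) Observable constraints: it meets the z-axis at z = 0 (among the integer gridlines); one x-axis crossing is at x = 0; it crosses the y-axis at the gridline y = 0.
(e) Assembling these constraints gives the stated polynomial.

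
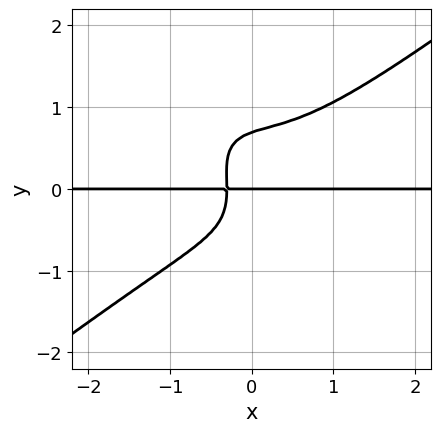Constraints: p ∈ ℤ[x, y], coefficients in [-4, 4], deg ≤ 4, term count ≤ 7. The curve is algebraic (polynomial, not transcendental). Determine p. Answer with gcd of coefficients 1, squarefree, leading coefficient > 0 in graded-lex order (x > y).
3*x^3*y - 3*x*y^3 - 3*y^4 + 3*x*y + y

Degree: no degree-3 curve has this shape, so deg p = 4.
Observable constraints: the visible x-axis segment lies entirely on the curve; one y-axis crossing is at y = 0.
These observations pin down the coefficients.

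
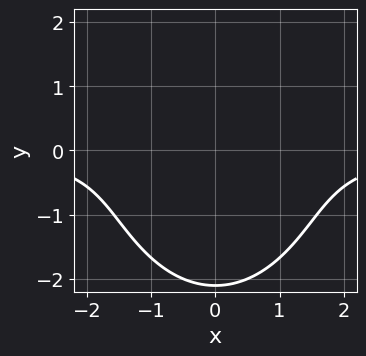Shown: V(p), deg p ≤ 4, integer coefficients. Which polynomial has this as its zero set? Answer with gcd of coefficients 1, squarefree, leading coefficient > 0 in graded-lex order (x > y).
2*x^2*y + y^3 - 3*y + 3

1. The degree is 3 — the shape is more complex than any degree-2 curve.
2. Symmetries: it's symmetric under x → −x, forcing even powers of x.
3. Reading off the gridlines: no y-intercept at any integer in the box; it misses every integer gridline on the x-axis.
4. The integer polynomial consistent with all of this is the stated p.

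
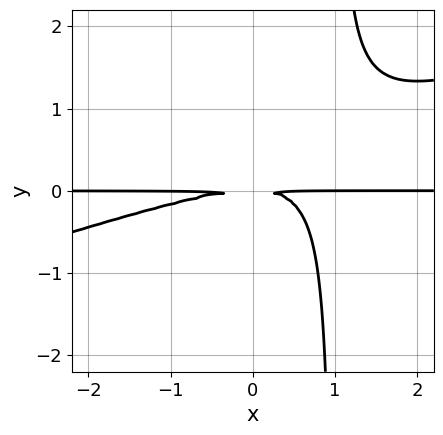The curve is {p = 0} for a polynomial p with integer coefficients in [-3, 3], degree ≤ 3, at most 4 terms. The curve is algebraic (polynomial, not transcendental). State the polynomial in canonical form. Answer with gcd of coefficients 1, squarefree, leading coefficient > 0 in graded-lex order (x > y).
x^2*y - 3*x*y^2 + 3*y^2

1. Degree: no degree-2 curve has this shape, so deg p = 3.
2. From the visible intercepts: every point of the x-axis in the box is on the curve.
3. Solving for integer coefficients yields p as stated.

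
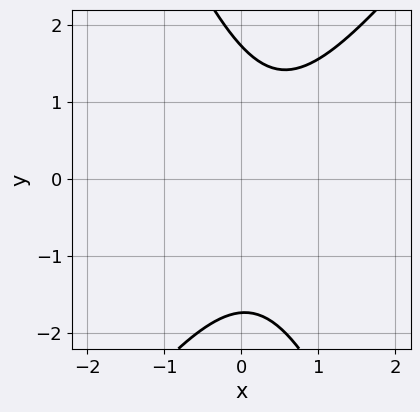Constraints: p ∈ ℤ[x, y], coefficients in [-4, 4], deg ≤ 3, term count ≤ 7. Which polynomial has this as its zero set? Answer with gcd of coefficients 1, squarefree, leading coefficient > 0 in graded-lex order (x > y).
(a) deg p = 2. A generic line meets the curve in up to 2 points.
(b) From the visible intercepts: it misses every integer gridline on the x-axis.
(c) Assembling these constraints gives the stated polynomial.

3*x^2 - x*y - y^2 - 2*x + 3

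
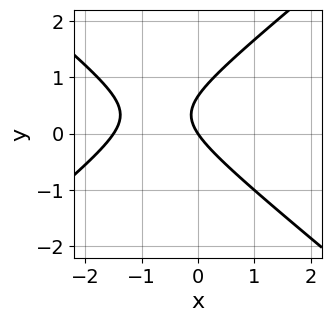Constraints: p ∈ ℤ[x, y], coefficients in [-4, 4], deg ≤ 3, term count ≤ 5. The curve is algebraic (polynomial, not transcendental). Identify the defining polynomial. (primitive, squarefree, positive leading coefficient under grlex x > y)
2*x^2 - 3*y^2 + 3*x + 2*y

deg p = 2. The shape is more complex than any degree-1 curve.
Reading off the gridlines: one y-axis crossing is at y = 0; it crosses the x-axis at the gridline x = 0.
Assembling these constraints gives the stated polynomial.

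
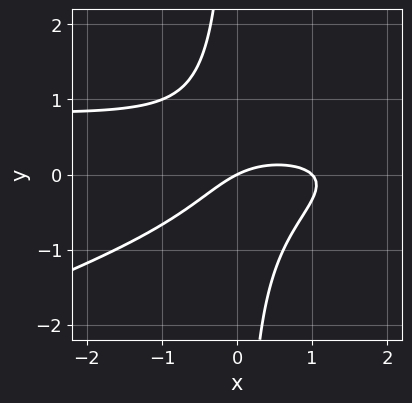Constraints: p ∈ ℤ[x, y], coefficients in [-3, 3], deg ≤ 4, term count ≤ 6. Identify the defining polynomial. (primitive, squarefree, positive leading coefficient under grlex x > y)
x^2*y - 3*x*y^2 - x^2 + x - 2*y

1. deg p = 3.
2. Checking where it meets the axes: among the integer gridlines, it crosses the x-axis at x ∈ {0, 1}; it meets the y-axis at y = 0 (among the integer gridlines).
3. Assembling these constraints gives the stated polynomial.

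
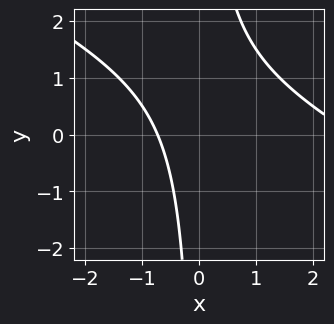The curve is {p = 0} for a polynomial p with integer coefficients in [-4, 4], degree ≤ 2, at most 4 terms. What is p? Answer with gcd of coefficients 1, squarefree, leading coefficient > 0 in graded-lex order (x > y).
x^2 + 2*x*y - 2*x - 2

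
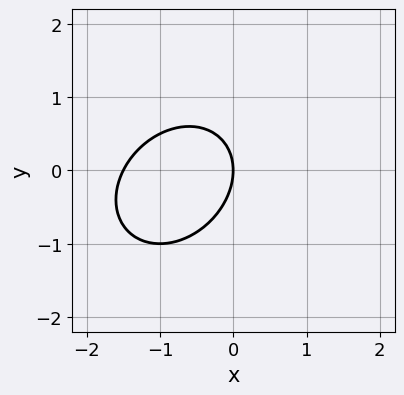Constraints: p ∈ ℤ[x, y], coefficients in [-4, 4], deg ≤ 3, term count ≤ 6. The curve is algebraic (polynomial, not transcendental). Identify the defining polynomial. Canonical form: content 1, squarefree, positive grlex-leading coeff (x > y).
2*x^2 - x*y + 2*y^2 + 3*x

The degree is 2 — a generic line meets the curve in up to 2 points.
Checking where it meets the axes: one x-axis crossing is at x = 0; it crosses the y-axis at the gridline y = 0.
These observations pin down the coefficients.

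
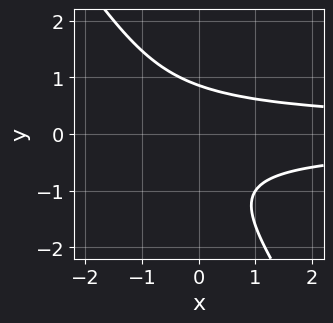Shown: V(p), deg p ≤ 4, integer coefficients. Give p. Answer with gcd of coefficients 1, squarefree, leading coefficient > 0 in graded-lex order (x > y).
3*x*y^2 + 2*y^3 + y^2 - 2

First, deg p = 3. No degree-2 curve has this shape.
Then, checking where it meets the axes: it misses every integer gridline on the x-axis.
Finally, together with the visible shape, these determine p as stated.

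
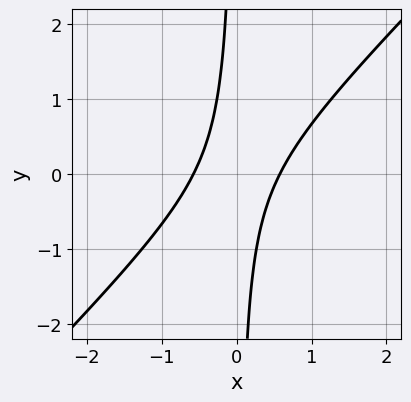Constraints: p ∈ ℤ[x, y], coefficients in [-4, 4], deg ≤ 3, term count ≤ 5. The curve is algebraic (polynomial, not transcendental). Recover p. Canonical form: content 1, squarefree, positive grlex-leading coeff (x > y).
3*x^2 - 3*x*y - 1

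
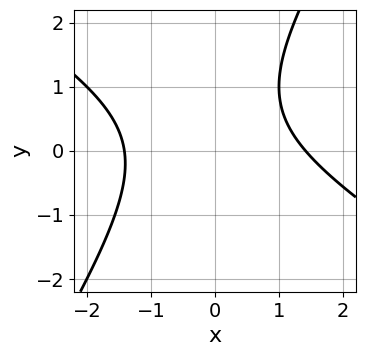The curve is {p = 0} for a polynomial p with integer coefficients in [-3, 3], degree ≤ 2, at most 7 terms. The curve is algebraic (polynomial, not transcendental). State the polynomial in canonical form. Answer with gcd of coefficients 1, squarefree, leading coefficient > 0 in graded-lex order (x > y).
1. deg p = 2.
2. From the axis intercepts and sections: no y-intercept at any integer in the box.
3. These observations pin down the coefficients.

x^2 + x*y - y^2 + y - 2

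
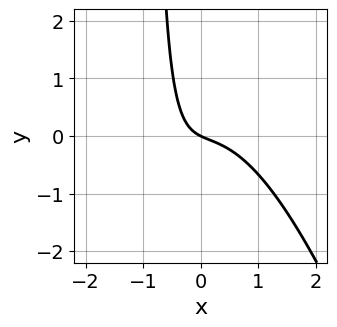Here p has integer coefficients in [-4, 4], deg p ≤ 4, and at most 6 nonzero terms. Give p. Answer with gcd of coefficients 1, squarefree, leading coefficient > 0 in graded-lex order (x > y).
3*x^3 + x^2*y + 3*x*y + x + 2*y

(a) Degree: no degree-2 curve has this shape, so deg p = 3.
(b) From the visible intercepts: it meets the x-axis at x = 0 (among the integer gridlines); it crosses the y-axis at the gridline y = 0.
(c) Matching integer coefficients to the picture gives p.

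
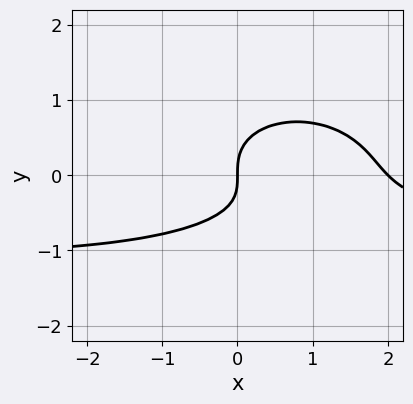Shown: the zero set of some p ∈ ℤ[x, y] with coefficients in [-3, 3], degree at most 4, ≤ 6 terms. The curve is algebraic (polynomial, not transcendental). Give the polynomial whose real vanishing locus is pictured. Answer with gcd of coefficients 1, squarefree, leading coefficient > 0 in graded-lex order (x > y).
1. The degree is 3 — a generic line meets the curve in up to 3 points.
2. Reading off the gridlines: it crosses the y-axis at the gridline y = 0; the x-axis gridline crossings are at x ∈ {0, 2}.
3. Solving for integer coefficients yields p as stated.

x^2*y + 3*y^3 + x^2 - x*y - 2*x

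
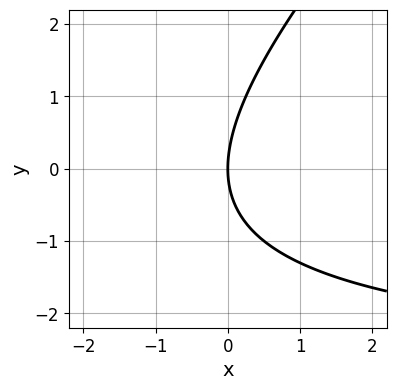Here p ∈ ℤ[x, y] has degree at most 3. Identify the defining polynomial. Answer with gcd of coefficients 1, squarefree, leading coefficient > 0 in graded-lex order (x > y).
x*y - y^2 + 3*x

First, degree: a generic line meets the curve in up to 2 points, so deg p = 2.
Then, against the integer gridlines: one y-axis crossing is at y = 0; it meets the x-axis at x = 0 (among the integer gridlines).
Finally, these observations pin down the coefficients.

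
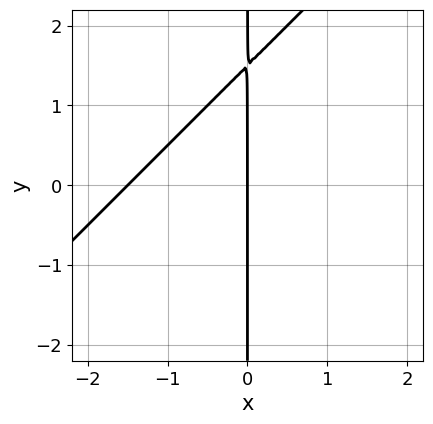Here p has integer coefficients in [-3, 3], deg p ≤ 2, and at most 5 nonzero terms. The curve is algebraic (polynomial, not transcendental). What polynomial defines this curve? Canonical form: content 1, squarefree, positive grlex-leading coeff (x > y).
1. deg p = 2. The shape is more complex than any degree-1 curve.
2. From the axis intercepts and sections: it meets the x-axis at x = 0 (among the integer gridlines); the visible y-axis segment lies entirely on the curve.
3. Together with the visible shape, these determine p as stated.

2*x^2 - 2*x*y + 3*x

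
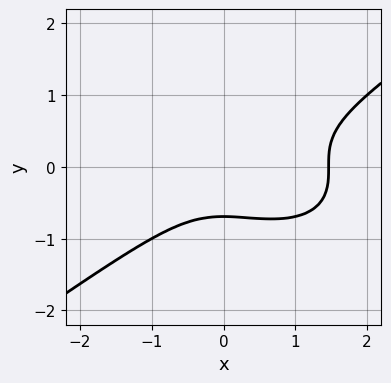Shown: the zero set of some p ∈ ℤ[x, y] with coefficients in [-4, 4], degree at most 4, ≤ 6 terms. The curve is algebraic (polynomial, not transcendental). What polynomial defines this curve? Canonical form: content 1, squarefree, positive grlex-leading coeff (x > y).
x^3 - 3*y^3 - x^2 - 1

The degree is 3 — the shape is more complex than any degree-2 curve.
Putting this together gives p.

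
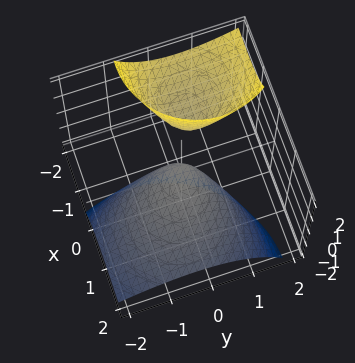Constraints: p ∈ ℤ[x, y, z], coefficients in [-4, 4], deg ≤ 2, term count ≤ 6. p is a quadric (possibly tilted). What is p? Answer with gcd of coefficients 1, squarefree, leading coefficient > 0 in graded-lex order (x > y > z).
First, the picture has 2 separate pieces.
Then, deg p = 2.
Next, observable constraints: one z-axis crossing is at z = 0; it crosses the x-axis at the gridline x = 0.
Finally, putting this together gives p.

x^2 + 2*x*z + y^2 - y*z + z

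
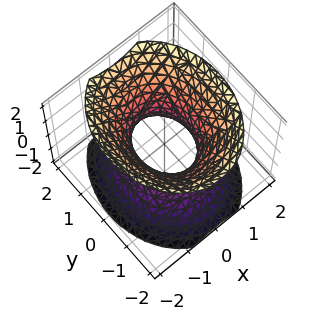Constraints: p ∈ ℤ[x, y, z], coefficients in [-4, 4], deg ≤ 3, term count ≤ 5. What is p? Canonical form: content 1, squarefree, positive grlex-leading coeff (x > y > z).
3*x^2 + 2*y^2 - 2*z^2 - 2

deg p = 2.
Symmetries: it's symmetric under x → −x, forcing even powers of x; mirror symmetry y ↦ −y ⇒ only even powers of y; it's symmetric under z → −z, forcing even powers of z.
Checking where it meets the axes: among the integer gridlines, it crosses the y-axis at y ∈ {-1, 1}; no z-intercept at any integer in the box.
The integer polynomial consistent with all of this is the stated p.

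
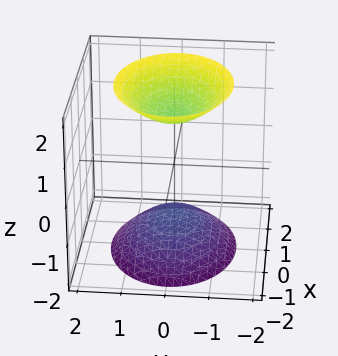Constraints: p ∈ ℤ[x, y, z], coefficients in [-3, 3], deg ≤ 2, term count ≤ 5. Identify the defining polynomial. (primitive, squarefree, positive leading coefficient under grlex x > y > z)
2*x^2 + 3*y^2 - 2*z^2 + 3

1. I count 2 distinct pieces.
2. Degree: two sheets facing apart; a quadric, so deg p = 2.
3. Symmetries: the z ↦ −z reflection is a symmetry, so z appears only in even powers; mirror symmetry x ↦ −x ⇒ only even powers of x; mirror symmetry y ↦ −y ⇒ only even powers of y.
4. Checking where it meets the axes: the surface avoids every integer x-axis point in the box; no y-intercept at any integer in the box.
5. Putting this together gives p.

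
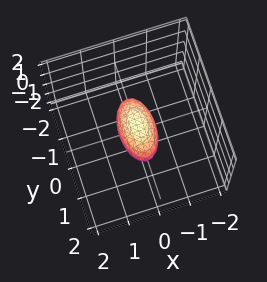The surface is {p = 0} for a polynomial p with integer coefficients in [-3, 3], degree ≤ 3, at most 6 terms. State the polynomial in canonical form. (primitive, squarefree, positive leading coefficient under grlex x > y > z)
3*x^2 + y^2 + 2*z^2 - 1

First, degree: a closed, bounded, convex surface; a quadric, so deg p = 2.
Then, symmetries: mirror symmetry z ↦ −z ⇒ only even powers of z; the x ↦ −x reflection is a symmetry, so x appears only in even powers; mirror symmetry y ↦ −y ⇒ only even powers of y.
Next, against the integer gridlines: among the integer gridlines, it crosses the y-axis at y ∈ {-1, 1}.
Finally, fitting integer coefficients to these (and the overall shape) gives p.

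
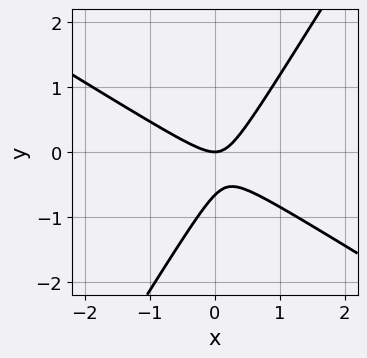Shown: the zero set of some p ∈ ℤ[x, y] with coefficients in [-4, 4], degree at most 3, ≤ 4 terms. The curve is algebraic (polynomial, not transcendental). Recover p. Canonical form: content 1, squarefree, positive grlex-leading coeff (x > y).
1. The degree is 2 — a generic line meets the curve in up to 2 points.
2. From the axis intercepts and sections: one x-axis crossing is at x = 0; one y-axis crossing is at y = 0.
3. Matching integer coefficients to the picture gives p.

3*x^2 + 3*x*y - 3*y^2 - 2*y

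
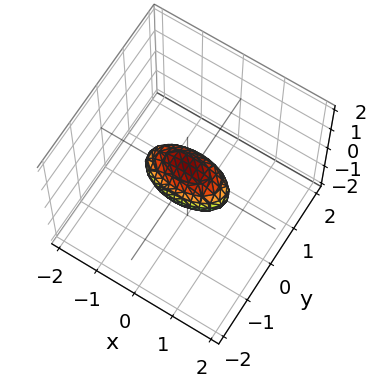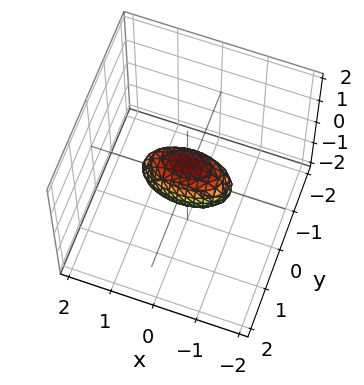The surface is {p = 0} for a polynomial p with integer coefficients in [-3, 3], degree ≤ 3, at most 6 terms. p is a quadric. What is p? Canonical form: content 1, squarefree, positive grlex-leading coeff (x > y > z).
x^2 + 3*y^2 + 2*z^2 - 1

1. deg p = 2.
2. Symmetries: the z ↦ −z reflection is a symmetry, so z appears only in even powers; it's symmetric under x → −x, forcing even powers of x; it's symmetric under y → −y, forcing even powers of y.
3. From the visible intercepts: the x-axis gridline crossings are at x ∈ {-1, 1}.
4. Together with the visible shape, these determine p as stated.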